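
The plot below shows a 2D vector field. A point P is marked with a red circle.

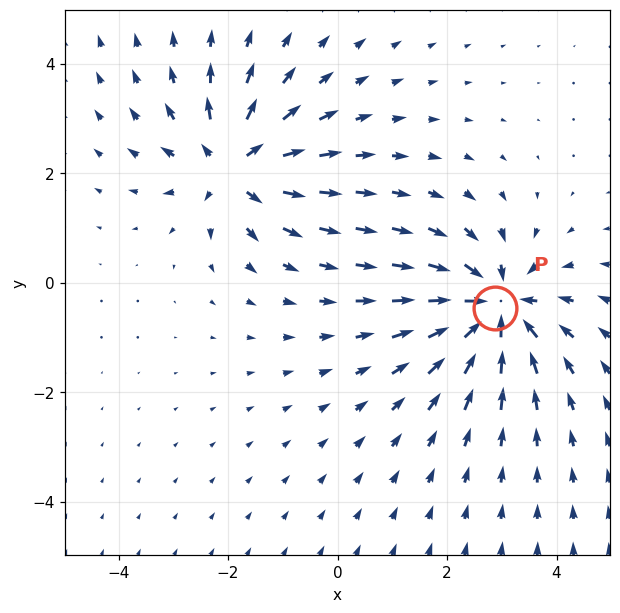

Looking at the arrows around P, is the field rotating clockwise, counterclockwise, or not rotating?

not rotating

Near P at (2.9, -0.5) the arrows show no circulation. The curl there is ≈0.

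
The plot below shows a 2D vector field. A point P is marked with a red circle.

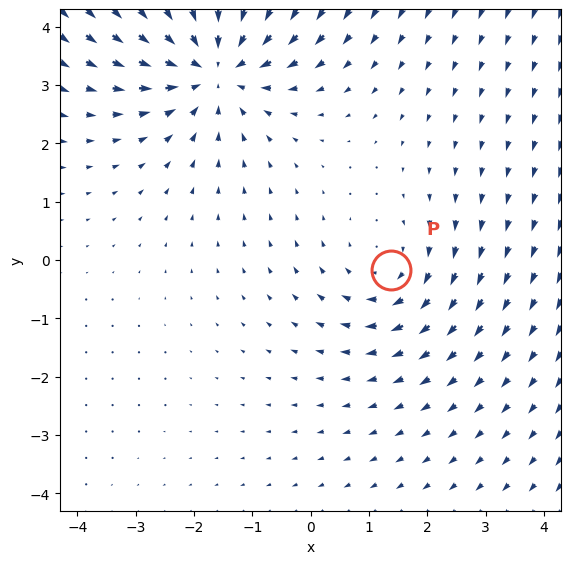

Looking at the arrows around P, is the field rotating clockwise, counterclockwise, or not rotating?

clockwise

Near P at (1.4, -0.2) the arrows circulate clockwise. The curl (z-component) there is about -2; negative curl means clockwise rotation.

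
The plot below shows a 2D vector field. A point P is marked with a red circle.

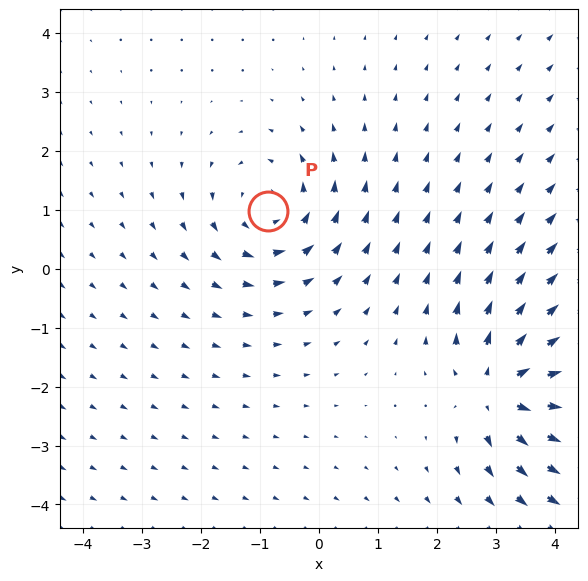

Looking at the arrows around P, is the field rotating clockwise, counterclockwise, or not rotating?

Near P at (-0.9, 1.0) the arrows circulate counterclockwise. The curl (z-component) there is about +4; positive curl means counterclockwise rotation.

counterclockwise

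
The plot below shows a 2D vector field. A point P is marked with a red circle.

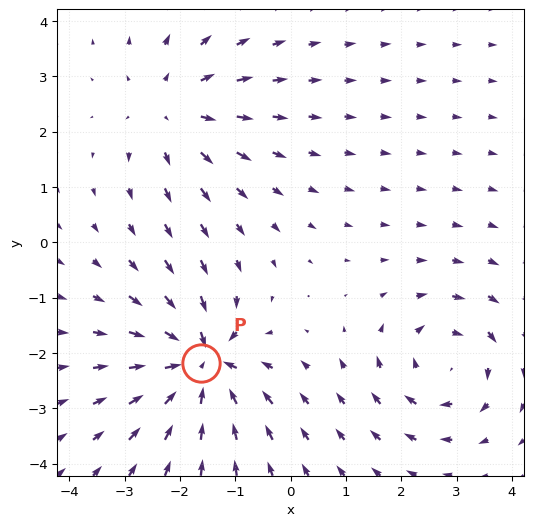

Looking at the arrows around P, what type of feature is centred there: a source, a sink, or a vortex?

sink

At P (-1.6, -2.2) the arrows converge inward. Divergence about -5, curl ≈0 — negative divergence with near-zero curl is a sink.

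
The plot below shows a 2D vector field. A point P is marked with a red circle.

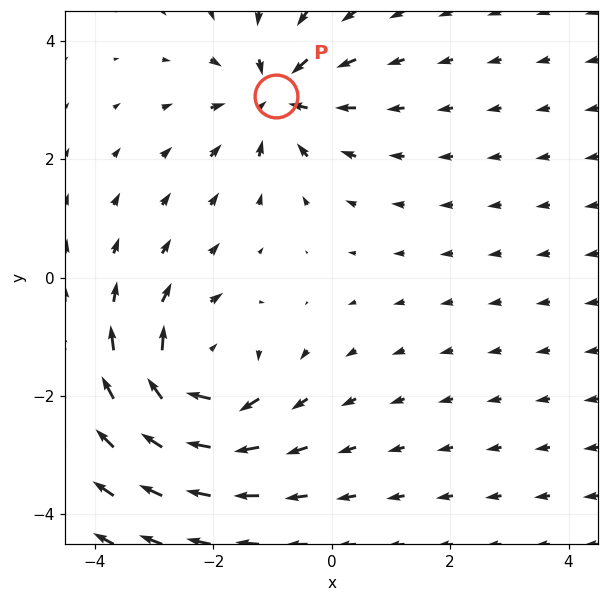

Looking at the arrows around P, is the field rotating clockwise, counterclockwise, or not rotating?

not rotating

Near P at (-0.9, 3.1) the arrows show no circulation. The curl there is ≈0.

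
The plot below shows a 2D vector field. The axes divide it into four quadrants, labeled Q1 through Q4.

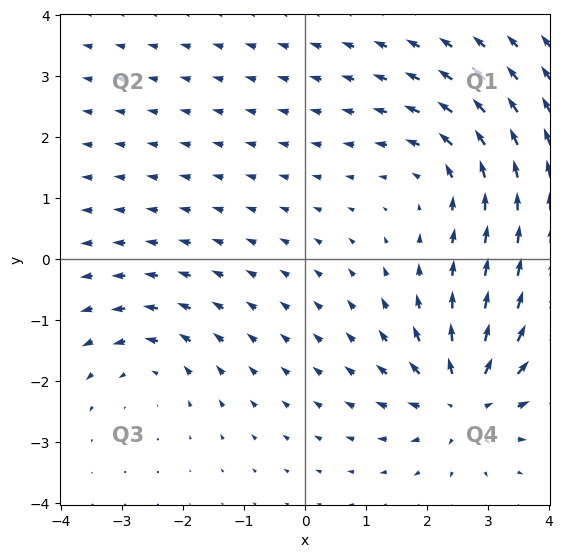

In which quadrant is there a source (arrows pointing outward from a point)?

Q4

The source sits at approximately (2.6, -2.3), which lies in quadrant Q4. The divergence there is about +5, positive as expected for a source.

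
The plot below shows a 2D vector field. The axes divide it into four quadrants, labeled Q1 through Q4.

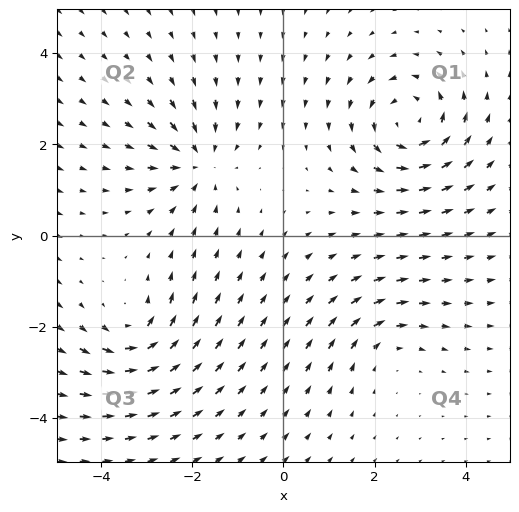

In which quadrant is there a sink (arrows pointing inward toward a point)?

Q2

The sink sits at approximately (-1.9, 1.6), which lies in quadrant Q2. The divergence there is about -4, negative as expected for a sink.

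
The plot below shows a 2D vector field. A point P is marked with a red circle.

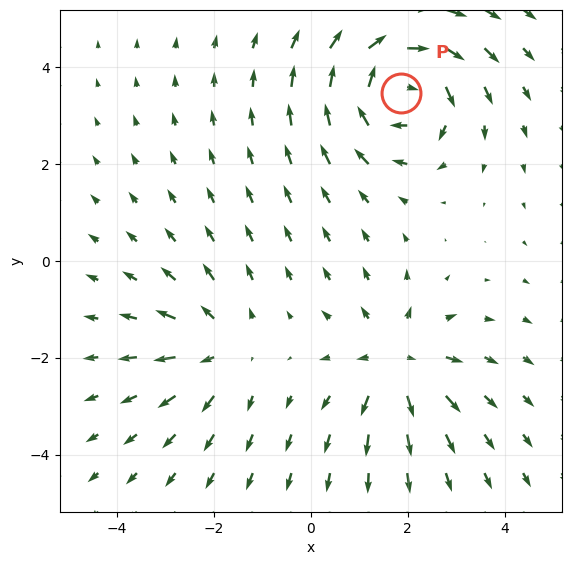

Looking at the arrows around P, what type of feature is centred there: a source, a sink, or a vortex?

At P (1.9, 3.5) the arrows circulate clockwise. Divergence ≈0, curl about -6 — near-zero divergence with nonzero curl is a vortex.

vortex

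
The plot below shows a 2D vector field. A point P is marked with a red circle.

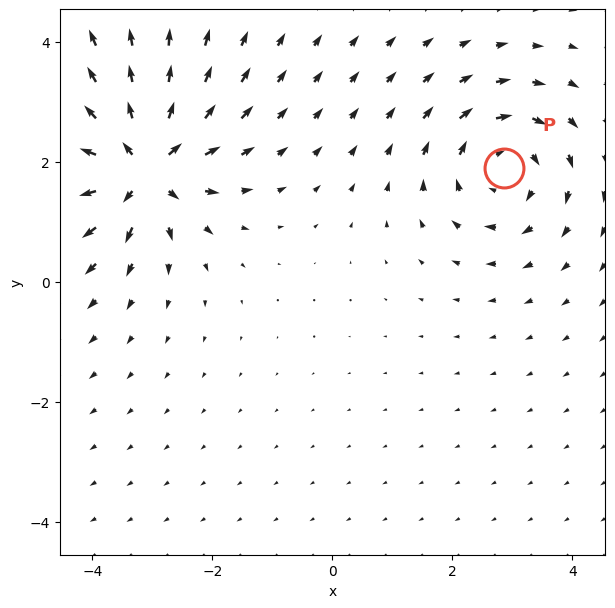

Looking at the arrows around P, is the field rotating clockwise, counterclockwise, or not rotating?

clockwise

Near P at (2.9, 1.9) the arrows circulate clockwise. The curl (z-component) there is about -4; negative curl means clockwise rotation.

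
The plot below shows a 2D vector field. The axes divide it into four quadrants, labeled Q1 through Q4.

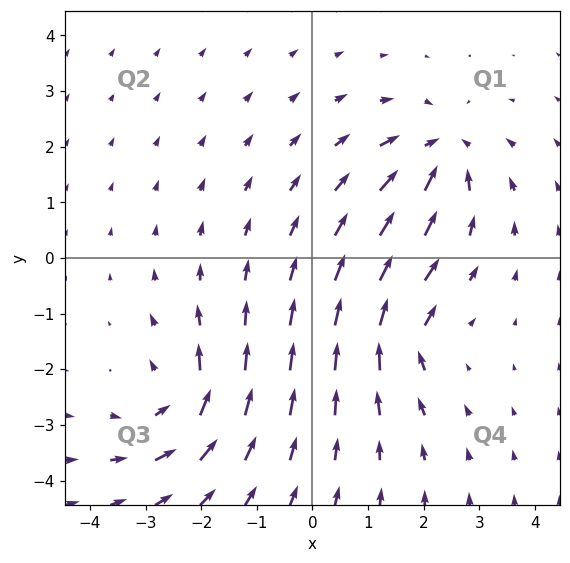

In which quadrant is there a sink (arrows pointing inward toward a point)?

Q1

The sink sits at approximately (2.3, 1.9), which lies in quadrant Q1. The divergence there is about -5, negative as expected for a sink.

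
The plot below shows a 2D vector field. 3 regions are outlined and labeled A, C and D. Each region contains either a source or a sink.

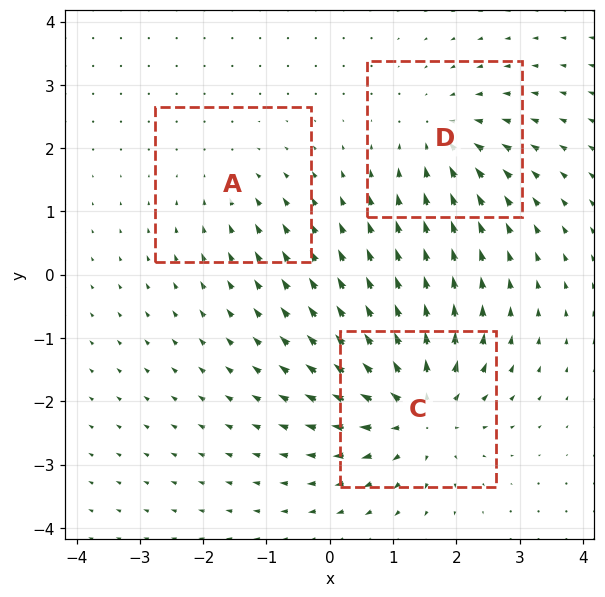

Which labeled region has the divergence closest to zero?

Divergence at each region's feature centre — A: about -2, C: about +5, D: about -3. Region A is closest to zero.

A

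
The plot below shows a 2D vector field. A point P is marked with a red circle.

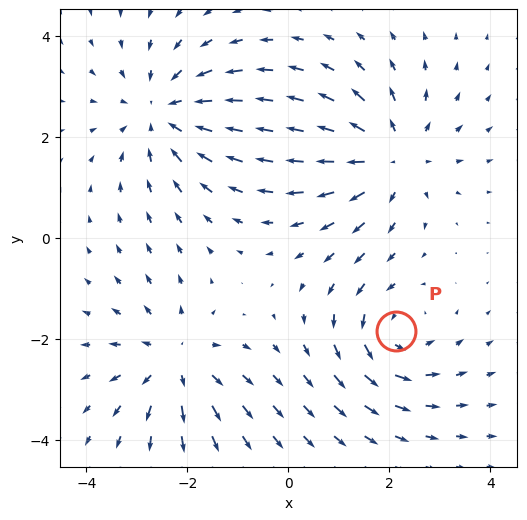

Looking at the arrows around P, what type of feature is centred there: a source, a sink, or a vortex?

vortex

At P (2.1, -1.9) the arrows circulate counterclockwise. Divergence ≈0, curl about +4 — near-zero divergence with nonzero curl is a vortex.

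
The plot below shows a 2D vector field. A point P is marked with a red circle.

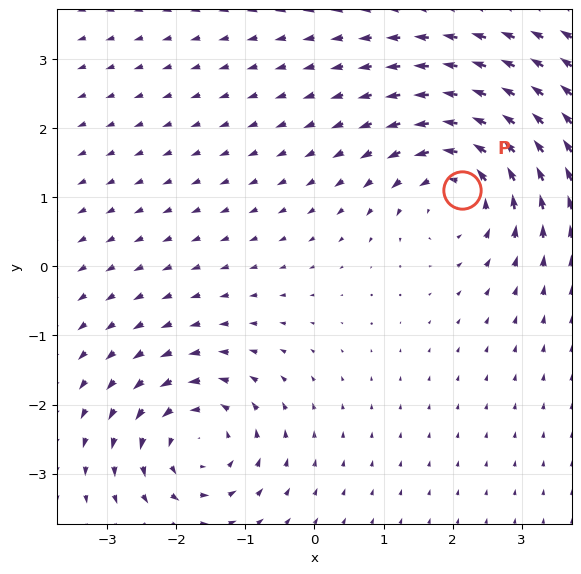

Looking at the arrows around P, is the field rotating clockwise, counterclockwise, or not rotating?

Near P at (2.1, 1.1) the arrows circulate counterclockwise. The curl (z-component) there is about +5; positive curl means counterclockwise rotation.

counterclockwise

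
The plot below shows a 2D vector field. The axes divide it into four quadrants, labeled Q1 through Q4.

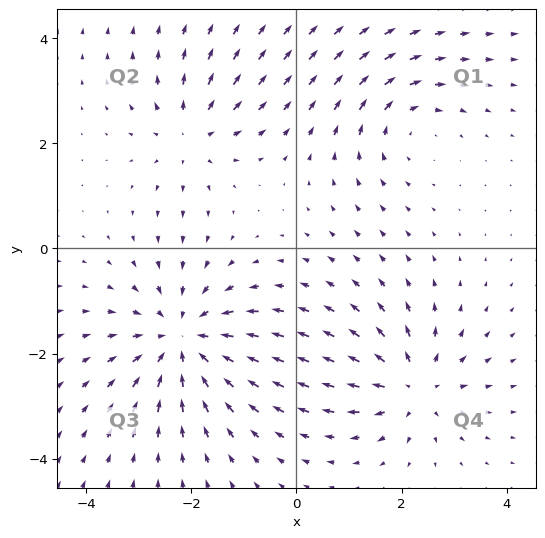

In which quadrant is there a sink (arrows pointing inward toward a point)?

Q3

The sink sits at approximately (-2.1, -1.7), which lies in quadrant Q3. The divergence there is about -4, negative as expected for a sink.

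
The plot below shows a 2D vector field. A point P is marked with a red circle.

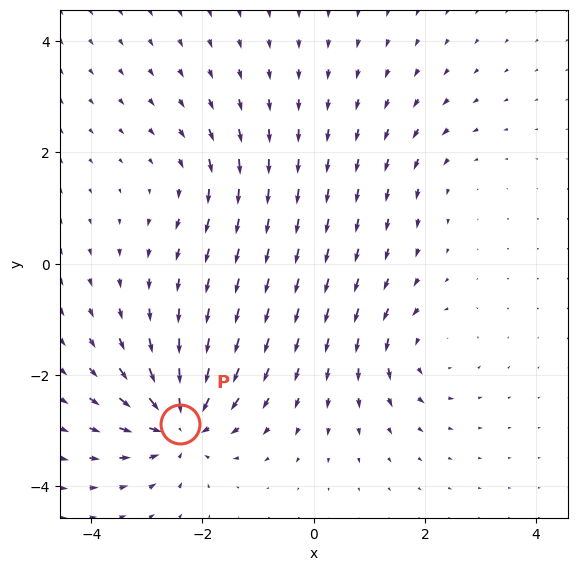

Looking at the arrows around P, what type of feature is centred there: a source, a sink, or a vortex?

At P (-2.4, -2.9) the arrows converge inward. Divergence about -7, curl ≈0 — negative divergence with near-zero curl is a sink.

sink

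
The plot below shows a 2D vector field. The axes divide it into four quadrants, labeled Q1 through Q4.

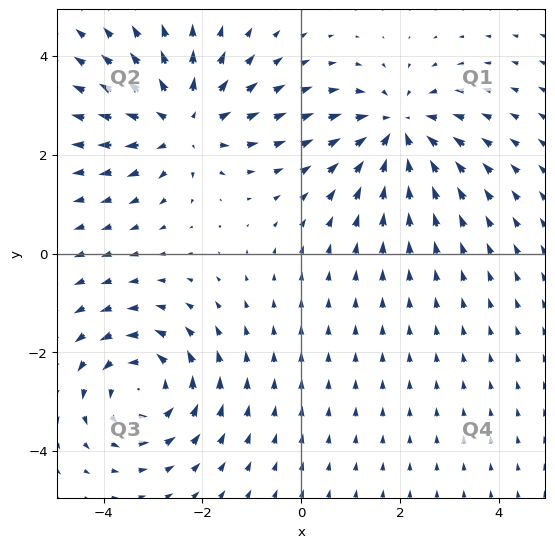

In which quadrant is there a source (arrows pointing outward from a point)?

Q2

The source sits at approximately (-2.4, 2.6), which lies in quadrant Q2. The divergence there is about +5, positive as expected for a source.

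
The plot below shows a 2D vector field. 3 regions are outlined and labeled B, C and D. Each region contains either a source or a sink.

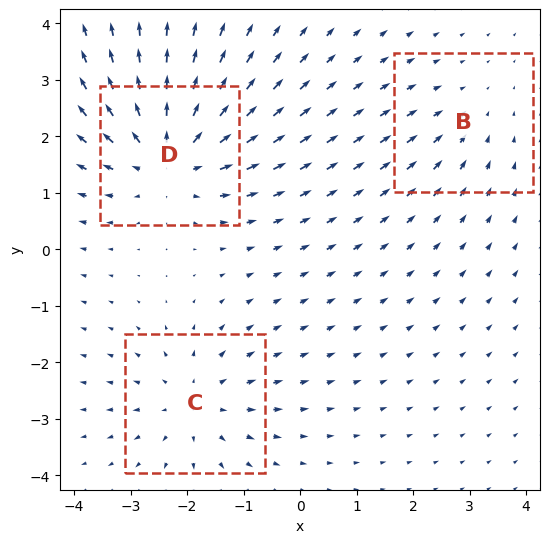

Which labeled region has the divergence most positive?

D

Divergence at each region's feature centre — B: about -2, C: about +3, D: about +4. Region D is most positive.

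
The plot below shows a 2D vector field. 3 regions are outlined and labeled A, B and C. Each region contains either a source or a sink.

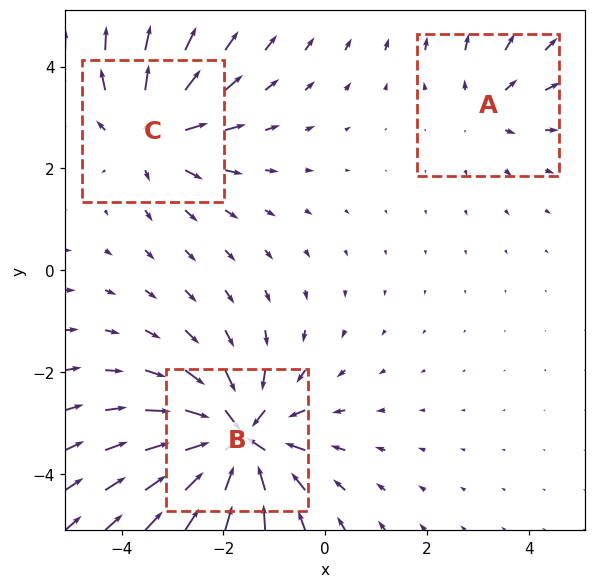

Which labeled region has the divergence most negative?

B

Divergence at each region's feature centre — A: about +2, B: about -5, C: about +3. Region B is most negative.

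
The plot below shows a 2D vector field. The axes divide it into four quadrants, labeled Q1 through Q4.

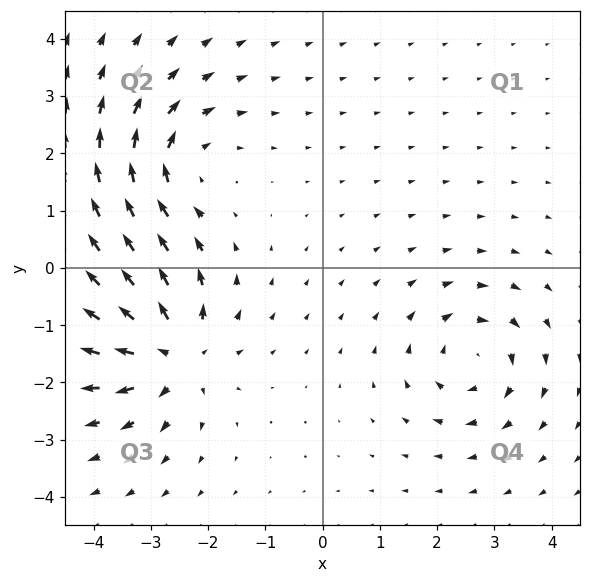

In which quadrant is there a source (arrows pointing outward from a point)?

Q3

The source sits at approximately (-2.6, -1.5), which lies in quadrant Q3. The divergence there is about +6, positive as expected for a source.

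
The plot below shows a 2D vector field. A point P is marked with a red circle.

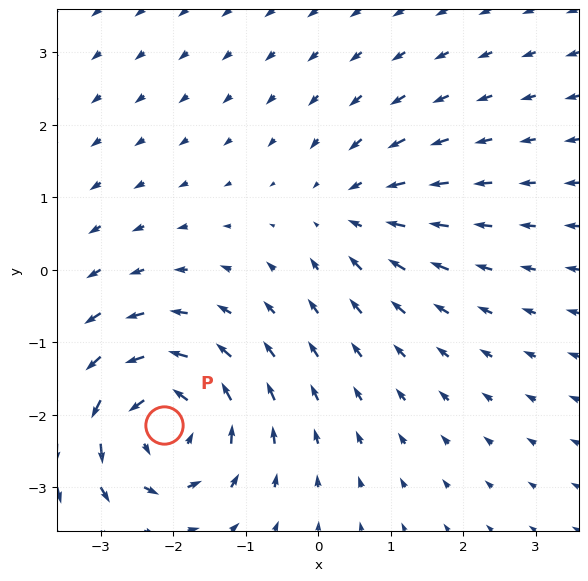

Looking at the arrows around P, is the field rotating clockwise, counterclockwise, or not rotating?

counterclockwise

Near P at (-2.1, -2.1) the arrows circulate counterclockwise. The curl (z-component) there is about +6; positive curl means counterclockwise rotation.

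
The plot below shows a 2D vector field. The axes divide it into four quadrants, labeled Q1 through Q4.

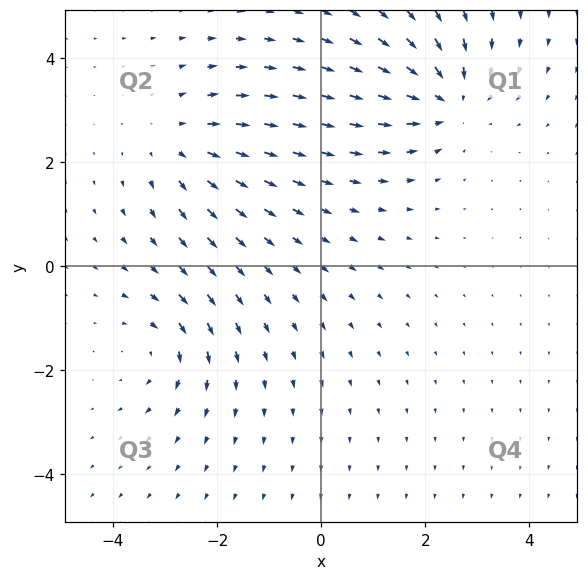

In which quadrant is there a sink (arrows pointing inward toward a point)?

Q1

The sink sits at approximately (2.4, 3.2), which lies in quadrant Q1. The divergence there is about -5, negative as expected for a sink.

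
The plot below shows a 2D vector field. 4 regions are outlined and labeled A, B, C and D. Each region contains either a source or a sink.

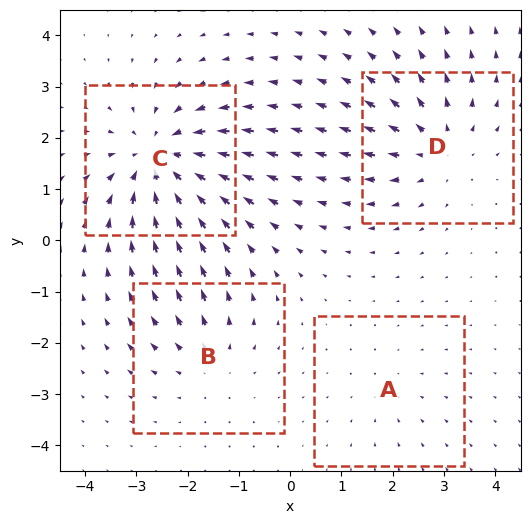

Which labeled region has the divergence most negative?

C

Divergence at each region's feature centre — A: about -2, B: about +3, C: about -6, D: about +4. Region C is most negative.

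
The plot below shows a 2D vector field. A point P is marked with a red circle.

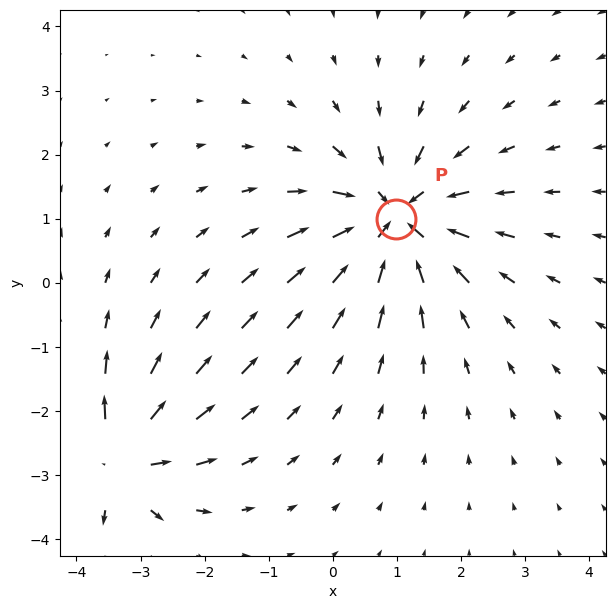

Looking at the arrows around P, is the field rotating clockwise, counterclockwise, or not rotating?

not rotating

Near P at (1.0, 1.0) the arrows show no circulation. The curl there is ≈0.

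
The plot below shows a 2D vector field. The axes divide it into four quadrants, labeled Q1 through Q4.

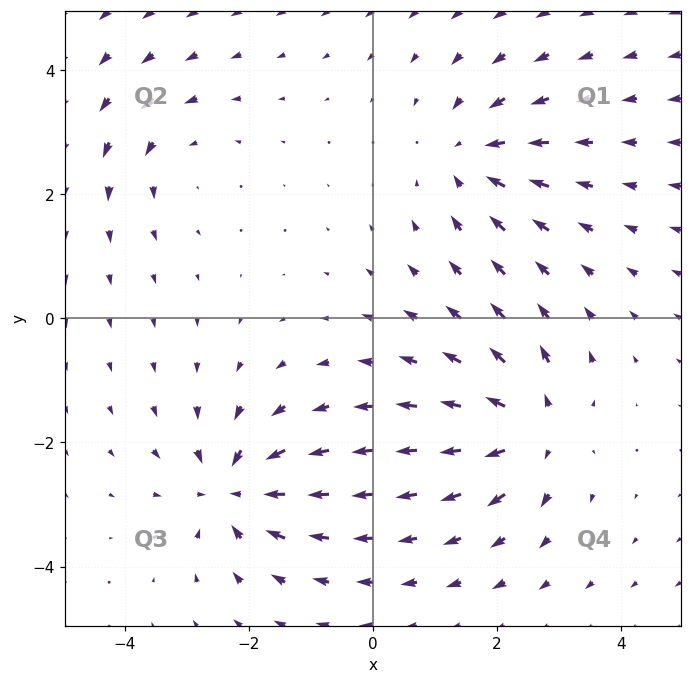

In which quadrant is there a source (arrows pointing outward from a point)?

The source sits at approximately (2.6, -1.8), which lies in quadrant Q4. The divergence there is about +6, positive as expected for a source.

Q4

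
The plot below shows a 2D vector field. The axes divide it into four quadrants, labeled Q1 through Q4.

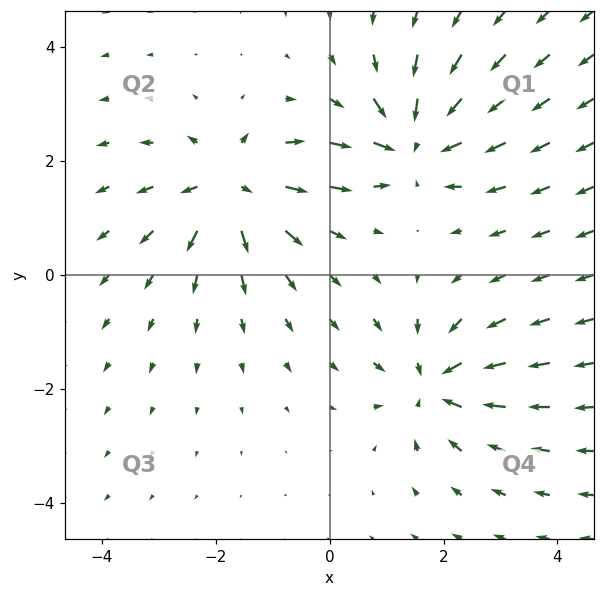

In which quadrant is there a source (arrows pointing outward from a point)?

Q2

The source sits at approximately (-1.7, 1.5), which lies in quadrant Q2. The divergence there is about +4, positive as expected for a source.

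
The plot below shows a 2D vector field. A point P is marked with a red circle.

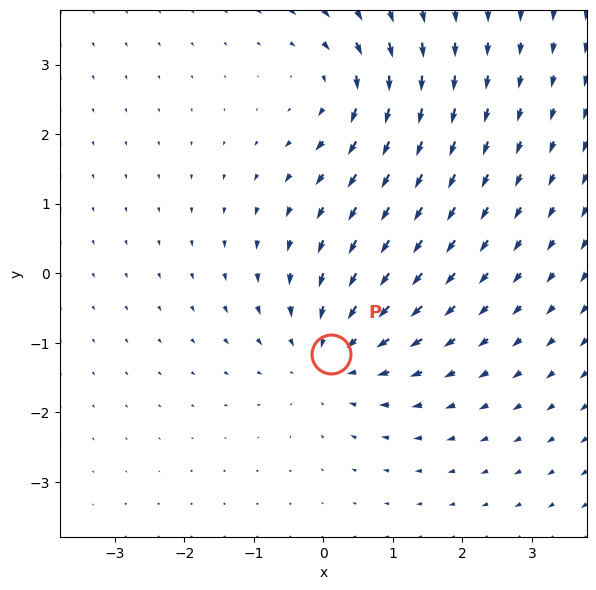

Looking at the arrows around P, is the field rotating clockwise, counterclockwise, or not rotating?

not rotating

Near P at (0.1, -1.2) the arrows show no circulation. The curl there is ≈0.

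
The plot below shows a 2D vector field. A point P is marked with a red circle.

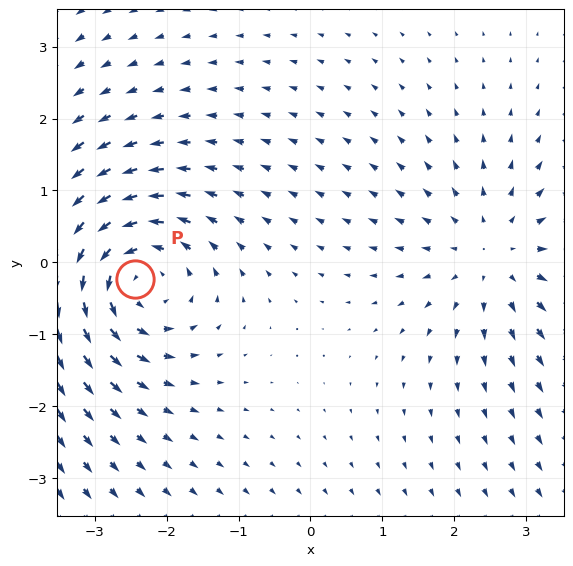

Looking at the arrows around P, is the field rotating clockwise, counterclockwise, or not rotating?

counterclockwise

Near P at (-2.4, -0.2) the arrows circulate counterclockwise. The curl (z-component) there is about +5; positive curl means counterclockwise rotation.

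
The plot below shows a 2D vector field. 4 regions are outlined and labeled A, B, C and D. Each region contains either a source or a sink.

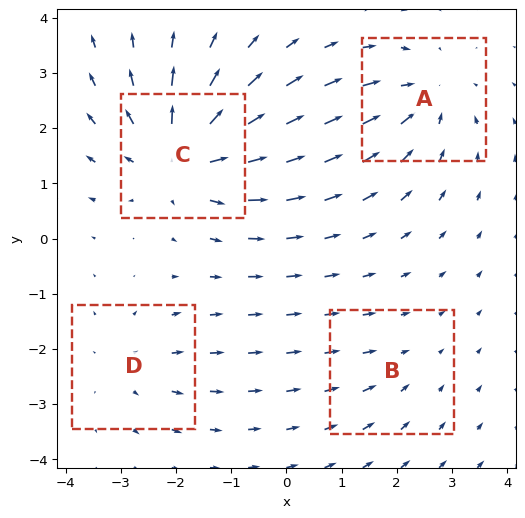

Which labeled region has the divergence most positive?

C

Divergence at each region's feature centre — A: about -4, B: about -2, C: about +6, D: about +3. Region C is most positive.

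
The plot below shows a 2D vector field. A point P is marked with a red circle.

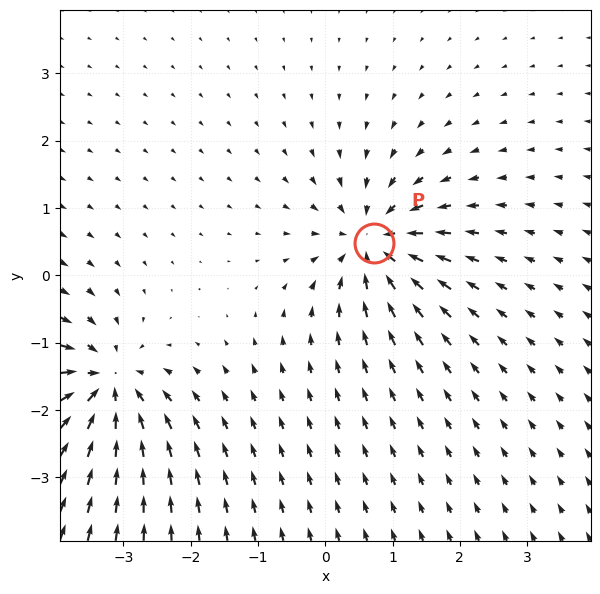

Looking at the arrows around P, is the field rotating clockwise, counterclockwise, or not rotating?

not rotating

Near P at (0.7, 0.5) the arrows show no circulation. The curl there is ≈0.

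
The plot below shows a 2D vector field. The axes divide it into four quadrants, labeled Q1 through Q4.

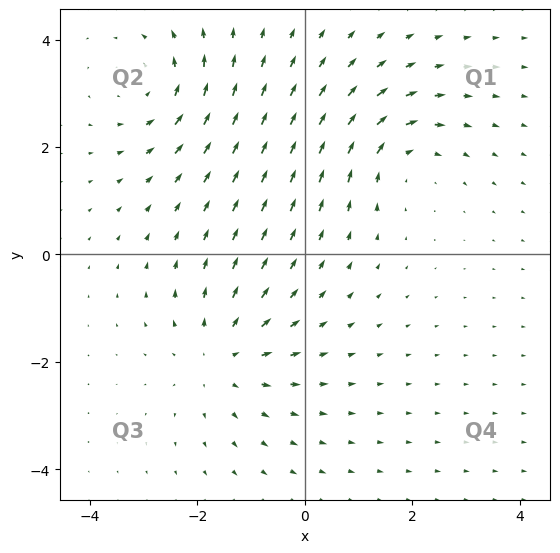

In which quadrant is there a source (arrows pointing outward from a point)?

The source sits at approximately (-1.6, -1.9), which lies in quadrant Q3. The divergence there is about +4, positive as expected for a source.

Q3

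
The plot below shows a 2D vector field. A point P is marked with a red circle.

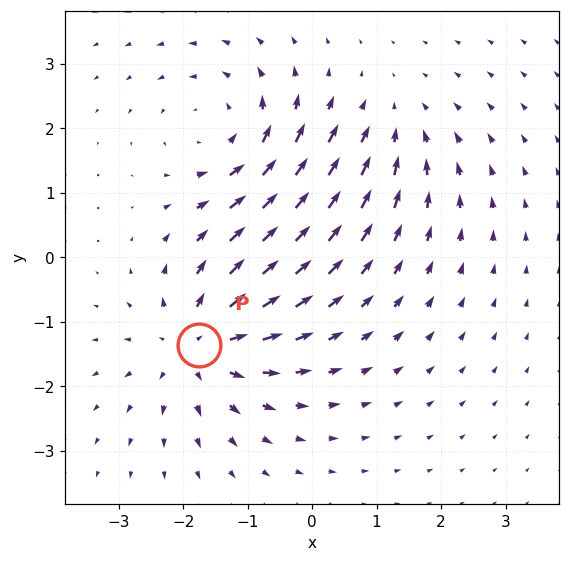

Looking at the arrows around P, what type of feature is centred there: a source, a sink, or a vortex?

At P (-1.7, -1.4) the arrows spread outward. Divergence about +6, curl ≈0 — positive divergence with near-zero curl is a source.

source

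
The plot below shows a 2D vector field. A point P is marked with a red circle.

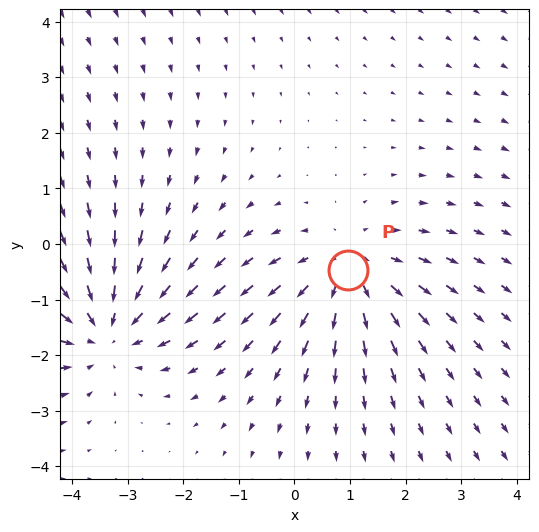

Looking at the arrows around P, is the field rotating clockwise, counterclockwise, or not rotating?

not rotating

Near P at (1.0, -0.5) the arrows show no circulation. The curl there is ≈0.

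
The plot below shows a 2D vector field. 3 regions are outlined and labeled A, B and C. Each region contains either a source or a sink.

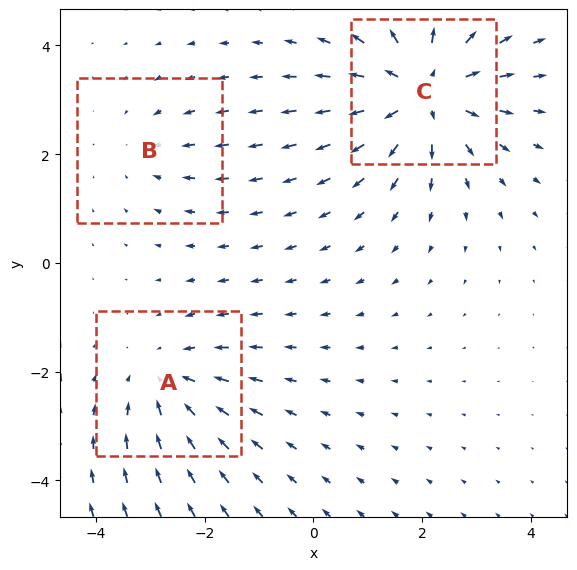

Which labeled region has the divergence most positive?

Divergence at each region's feature centre — A: about -3, B: about -2, C: about +5. Region C is most positive.

C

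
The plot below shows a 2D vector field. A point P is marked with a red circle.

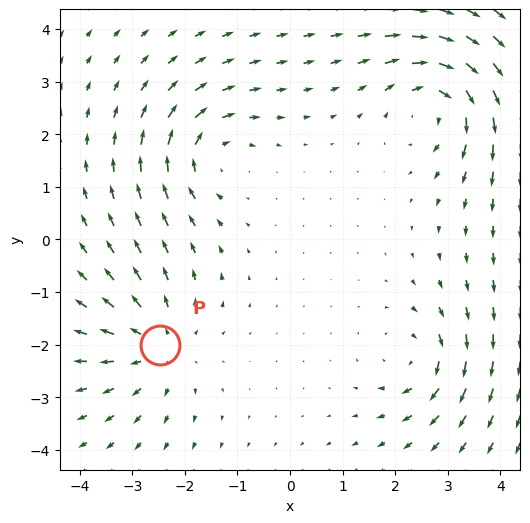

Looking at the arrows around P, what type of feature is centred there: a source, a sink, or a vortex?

At P (-2.5, -2.0) the arrows spread outward. Divergence about +4, curl ≈0 — positive divergence with near-zero curl is a source.

source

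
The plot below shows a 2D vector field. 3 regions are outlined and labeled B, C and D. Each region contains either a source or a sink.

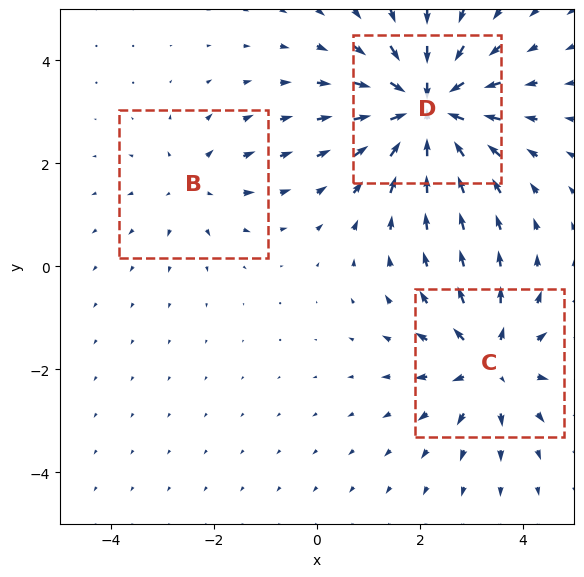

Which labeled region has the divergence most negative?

D

Divergence at each region's feature centre — B: about +2, C: about +4, D: about -6. Region D is most negative.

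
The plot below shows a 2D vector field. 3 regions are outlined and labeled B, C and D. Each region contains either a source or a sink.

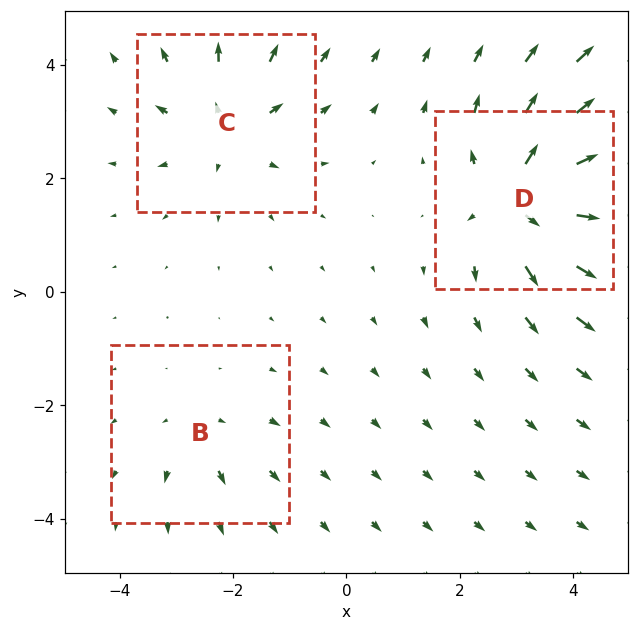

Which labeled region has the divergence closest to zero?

B

Divergence at each region's feature centre — B: about +2, C: about +4, D: about +6. Region B is closest to zero.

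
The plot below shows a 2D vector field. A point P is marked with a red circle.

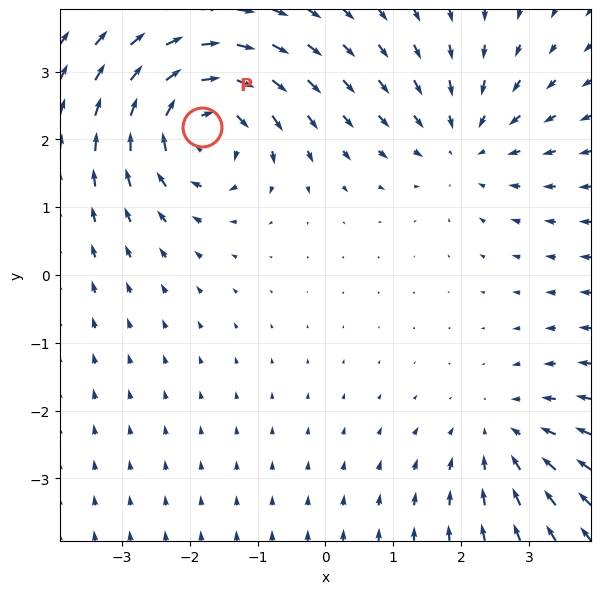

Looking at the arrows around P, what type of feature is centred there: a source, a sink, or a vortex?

vortex

At P (-1.8, 2.2) the arrows circulate clockwise. Divergence ≈0, curl about -5 — near-zero divergence with nonzero curl is a vortex.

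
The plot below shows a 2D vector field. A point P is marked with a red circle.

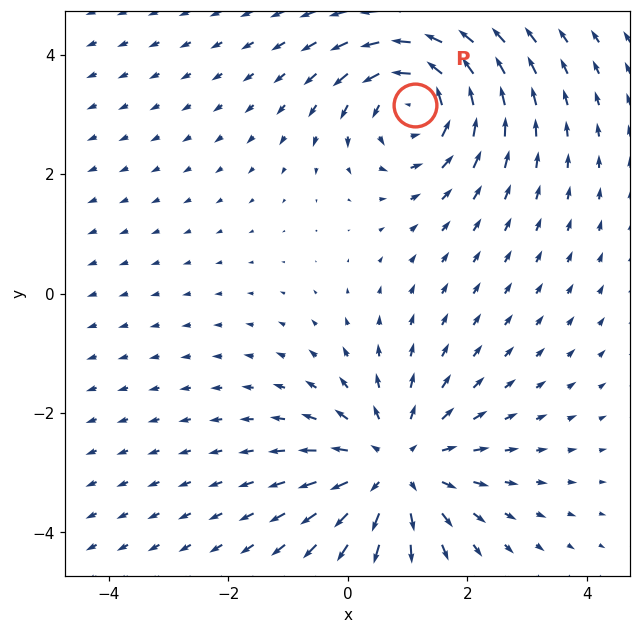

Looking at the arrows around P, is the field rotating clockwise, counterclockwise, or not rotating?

counterclockwise

Near P at (1.1, 3.2) the arrows circulate counterclockwise. The curl (z-component) there is about +4; positive curl means counterclockwise rotation.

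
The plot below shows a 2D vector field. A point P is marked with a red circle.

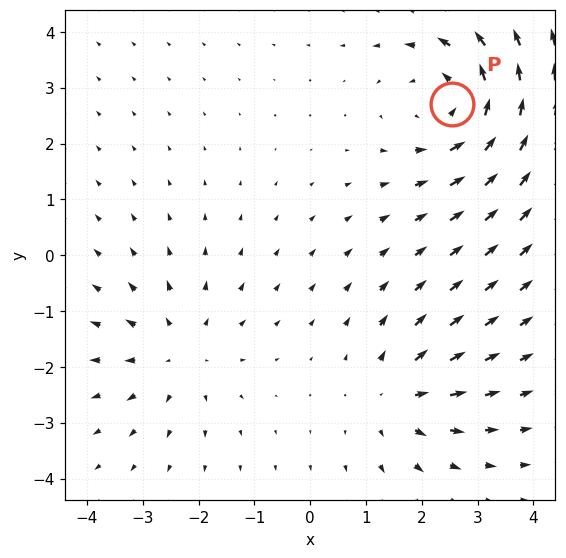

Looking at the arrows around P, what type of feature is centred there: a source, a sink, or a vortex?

vortex

At P (2.5, 2.7) the arrows circulate counterclockwise. Divergence ≈0, curl about +4 — near-zero divergence with nonzero curl is a vortex.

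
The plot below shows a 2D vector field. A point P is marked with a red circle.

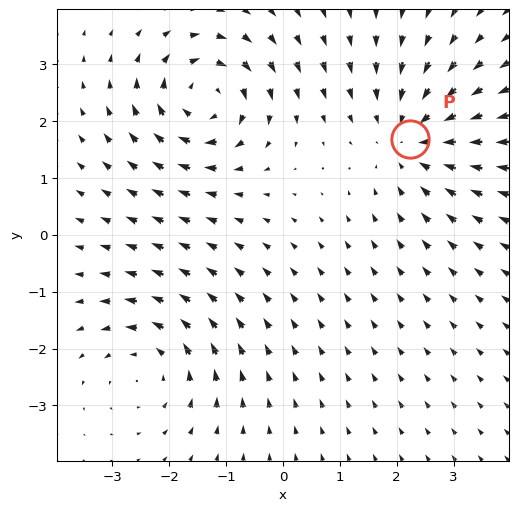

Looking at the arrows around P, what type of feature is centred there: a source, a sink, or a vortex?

sink

At P (2.2, 1.7) the arrows converge inward. Divergence about -3, curl ≈0 — negative divergence with near-zero curl is a sink.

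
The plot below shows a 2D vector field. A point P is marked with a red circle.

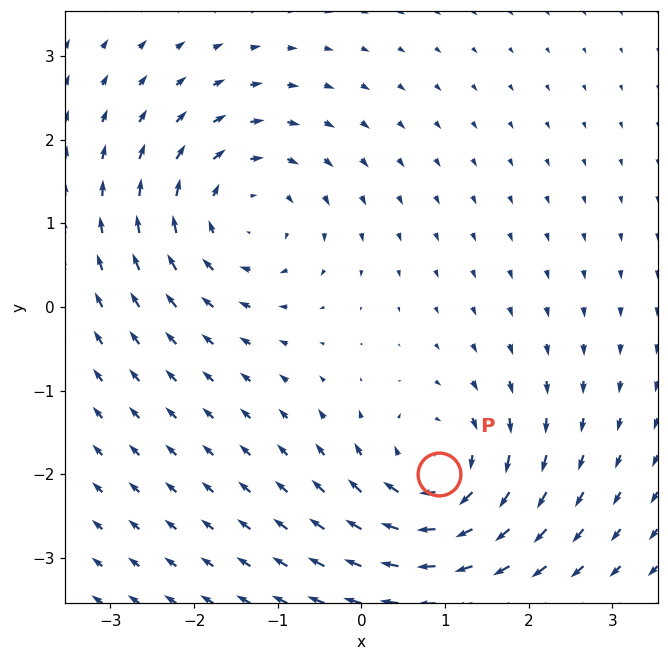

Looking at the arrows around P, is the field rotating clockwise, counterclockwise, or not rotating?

Near P at (0.9, -2.0) the arrows circulate clockwise. The curl (z-component) there is about -6; negative curl means clockwise rotation.

clockwise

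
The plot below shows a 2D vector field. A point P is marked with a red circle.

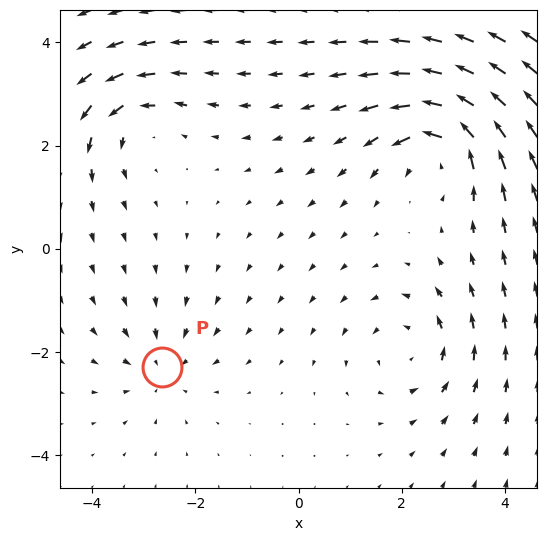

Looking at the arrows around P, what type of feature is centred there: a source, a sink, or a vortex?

sink

At P (-2.7, -2.3) the arrows converge inward. Divergence about -3, curl ≈0 — negative divergence with near-zero curl is a sink.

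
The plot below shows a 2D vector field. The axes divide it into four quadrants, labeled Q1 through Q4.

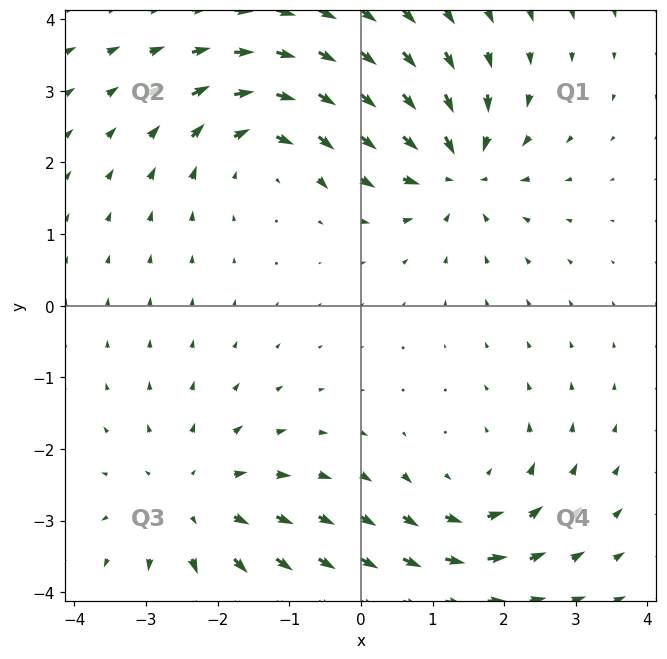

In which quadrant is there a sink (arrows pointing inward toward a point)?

Q1

The sink sits at approximately (1.3, 1.9), which lies in quadrant Q1. The divergence there is about -6, negative as expected for a sink.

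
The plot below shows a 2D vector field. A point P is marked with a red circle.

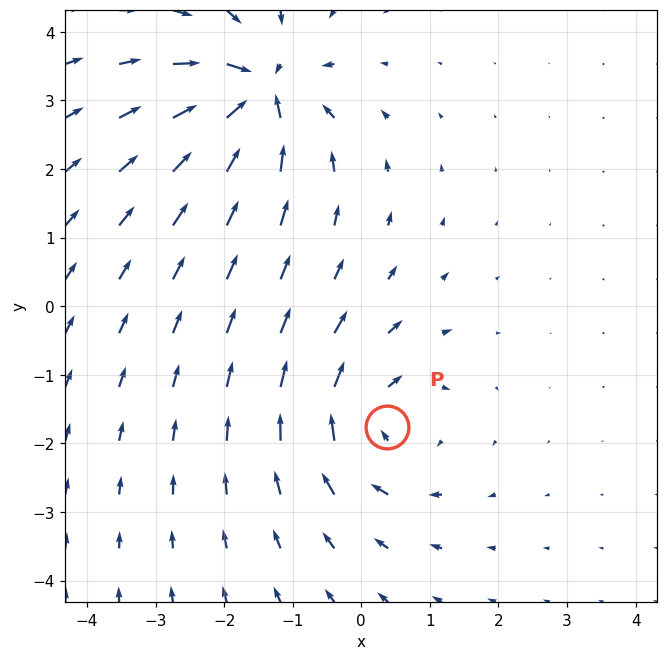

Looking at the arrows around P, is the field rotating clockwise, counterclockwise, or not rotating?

clockwise

Near P at (0.4, -1.8) the arrows circulate clockwise. The curl (z-component) there is about -4; negative curl means clockwise rotation.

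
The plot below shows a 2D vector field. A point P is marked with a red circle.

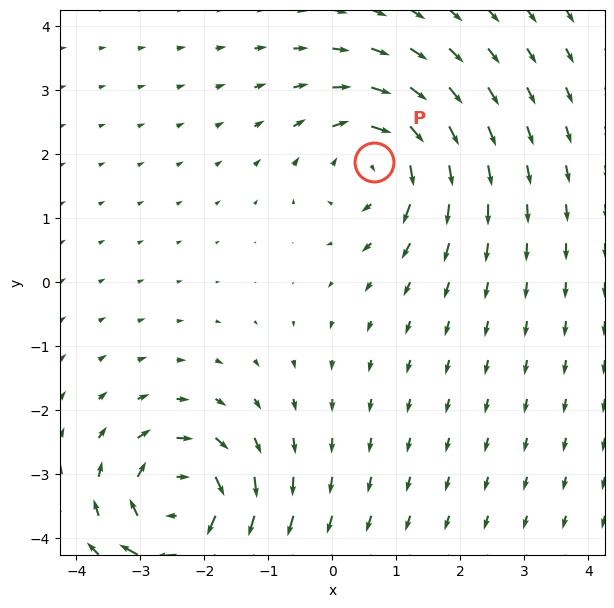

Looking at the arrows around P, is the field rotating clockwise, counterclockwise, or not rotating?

Near P at (0.6, 1.9) the arrows circulate clockwise. The curl (z-component) there is about -5; negative curl means clockwise rotation.

clockwise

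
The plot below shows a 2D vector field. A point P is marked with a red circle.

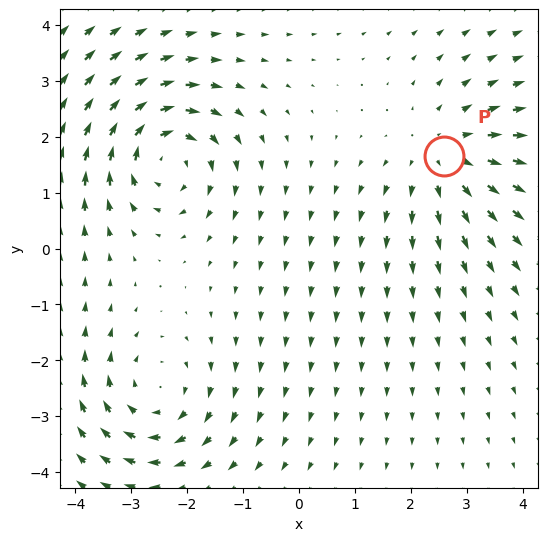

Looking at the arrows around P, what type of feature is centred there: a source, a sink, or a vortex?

At P (2.6, 1.7) the arrows spread outward. Divergence about +2, curl ≈0 — positive divergence with near-zero curl is a source.

source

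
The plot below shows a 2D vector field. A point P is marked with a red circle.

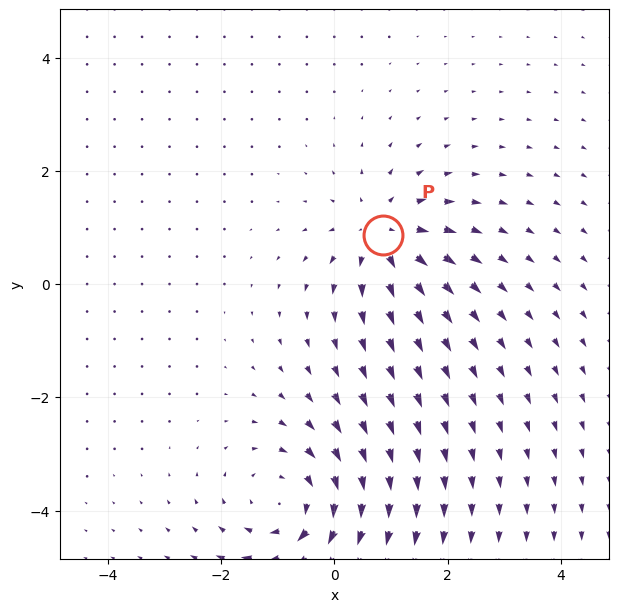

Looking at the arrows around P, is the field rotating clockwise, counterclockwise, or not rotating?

Near P at (0.9, 0.9) the arrows show no circulation. The curl there is ≈0.

not rotating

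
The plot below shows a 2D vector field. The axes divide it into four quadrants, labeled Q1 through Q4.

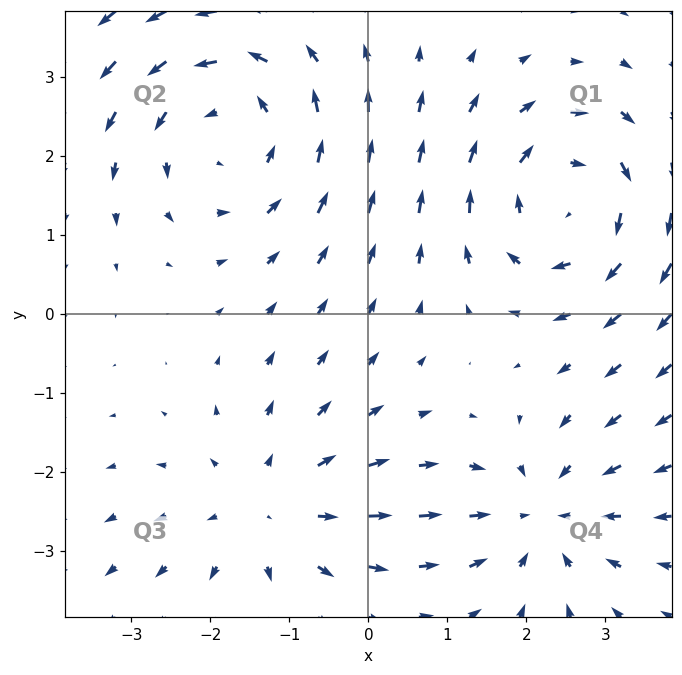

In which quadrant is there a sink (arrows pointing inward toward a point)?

Q4

The sink sits at approximately (2.2, -2.5), which lies in quadrant Q4. The divergence there is about -4, negative as expected for a sink.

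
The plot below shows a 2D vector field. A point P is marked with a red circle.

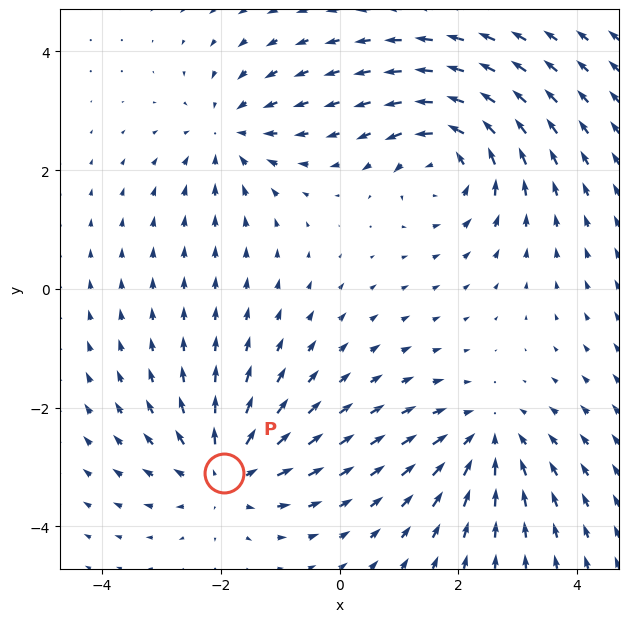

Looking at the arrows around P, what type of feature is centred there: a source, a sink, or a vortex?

At P (-1.9, -3.1) the arrows spread outward. Divergence about +5, curl ≈0 — positive divergence with near-zero curl is a source.

source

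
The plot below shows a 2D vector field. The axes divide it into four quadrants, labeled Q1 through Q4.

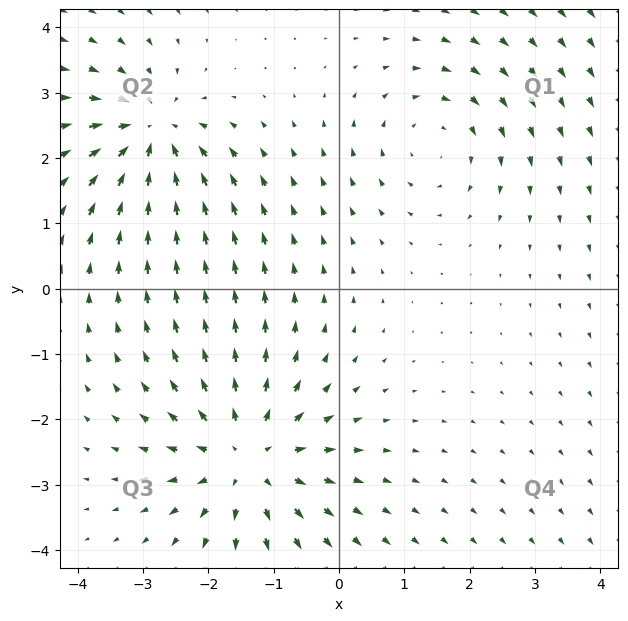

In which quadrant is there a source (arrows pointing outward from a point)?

Q3

The source sits at approximately (-1.4, -2.6), which lies in quadrant Q3. The divergence there is about +4, positive as expected for a source.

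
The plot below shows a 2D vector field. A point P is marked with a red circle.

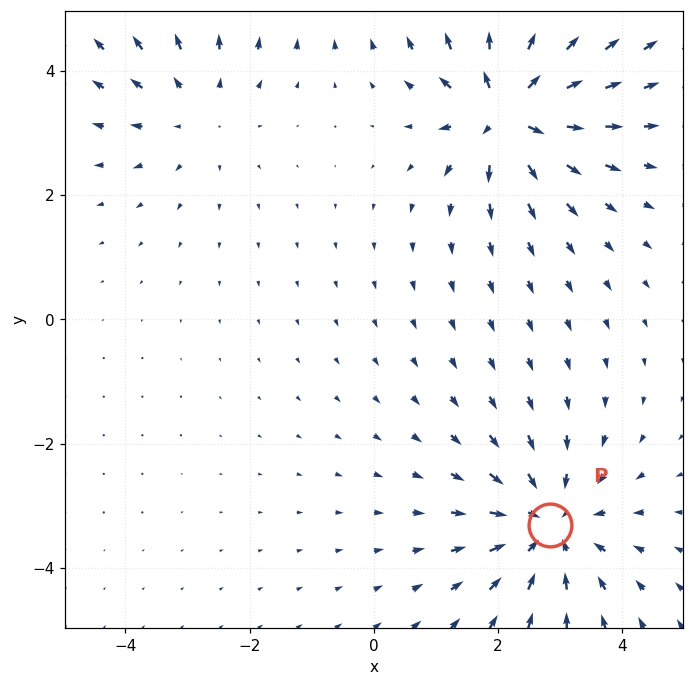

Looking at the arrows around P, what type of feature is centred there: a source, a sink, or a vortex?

sink

At P (2.8, -3.3) the arrows converge inward. Divergence about -4, curl ≈0 — negative divergence with near-zero curl is a sink.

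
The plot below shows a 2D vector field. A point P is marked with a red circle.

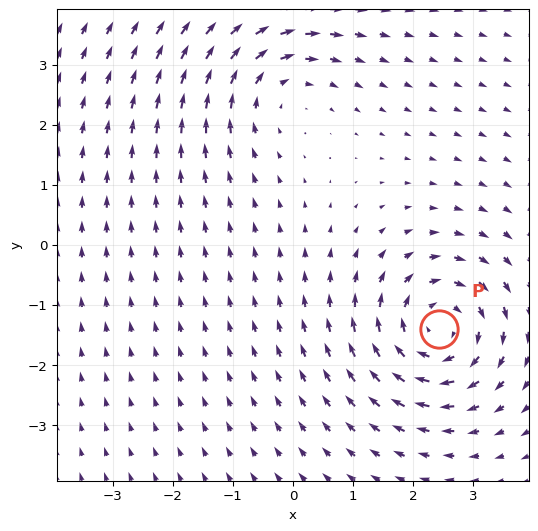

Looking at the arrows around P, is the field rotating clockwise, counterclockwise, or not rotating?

clockwise

Near P at (2.4, -1.4) the arrows circulate clockwise. The curl (z-component) there is about -6; negative curl means clockwise rotation.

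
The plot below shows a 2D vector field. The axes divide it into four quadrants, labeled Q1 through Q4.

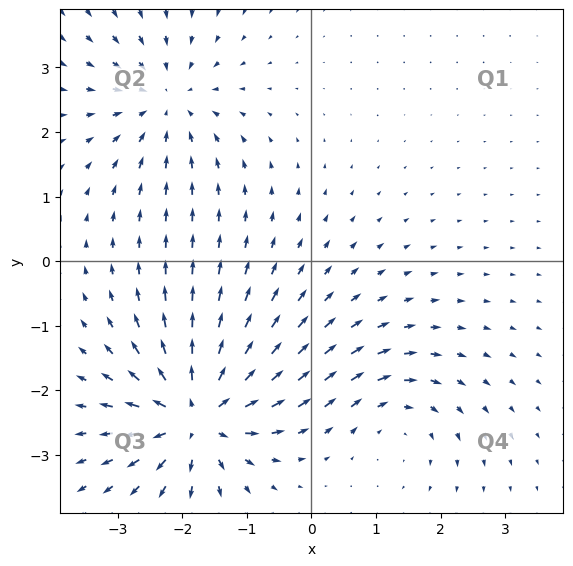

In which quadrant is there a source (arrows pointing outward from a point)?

Q3

The source sits at approximately (-1.8, -2.4), which lies in quadrant Q3. The divergence there is about +7, positive as expected for a source.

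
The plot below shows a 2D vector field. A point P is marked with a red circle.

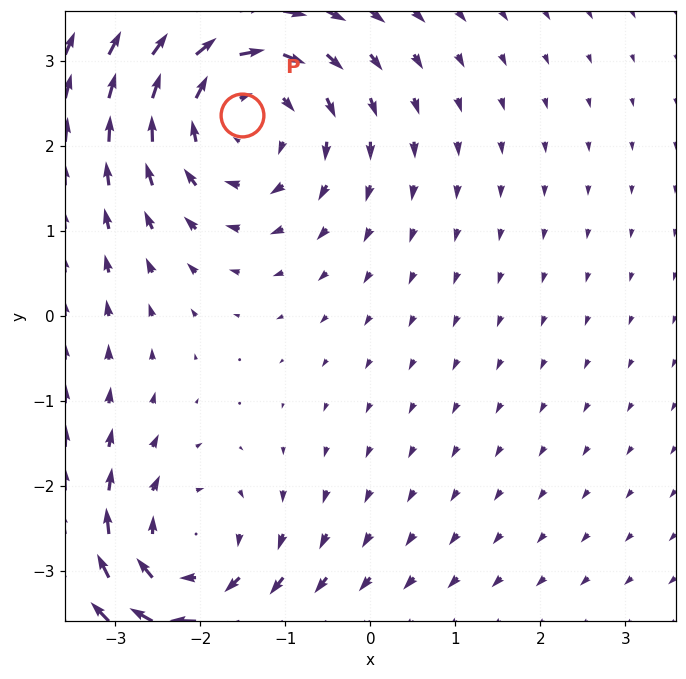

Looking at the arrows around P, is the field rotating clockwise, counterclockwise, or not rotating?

Near P at (-1.5, 2.4) the arrows circulate clockwise. The curl (z-component) there is about -4; negative curl means clockwise rotation.

clockwise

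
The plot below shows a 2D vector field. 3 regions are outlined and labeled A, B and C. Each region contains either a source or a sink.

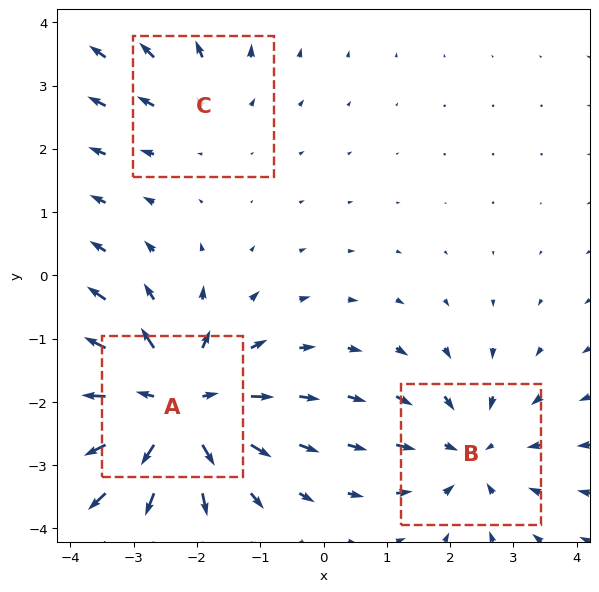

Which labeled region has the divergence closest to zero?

Divergence at each region's feature centre — A: about +5, B: about -3, C: about +2. Region C is closest to zero.

C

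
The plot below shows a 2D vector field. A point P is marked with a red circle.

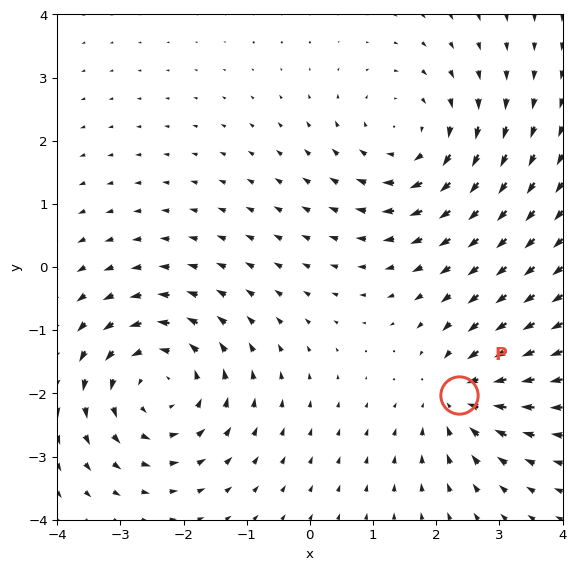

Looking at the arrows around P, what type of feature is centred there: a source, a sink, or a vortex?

sink

At P (2.4, -2.0) the arrows converge inward. Divergence about -4, curl ≈0 — negative divergence with near-zero curl is a sink.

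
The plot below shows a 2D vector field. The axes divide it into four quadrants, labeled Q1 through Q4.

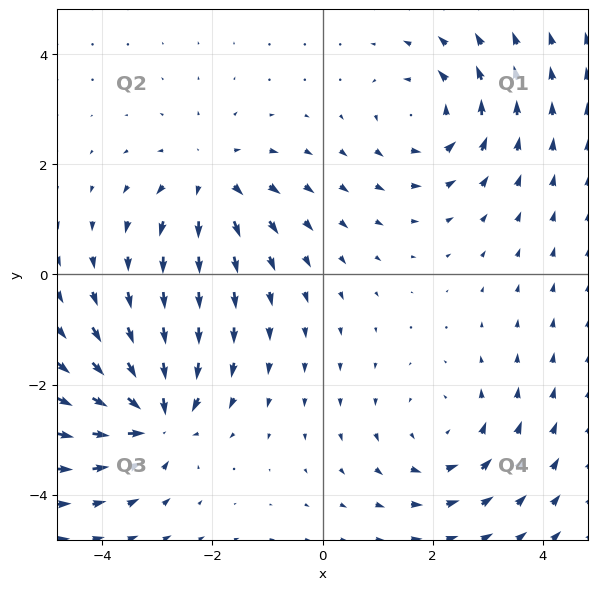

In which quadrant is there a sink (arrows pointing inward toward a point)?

Q3

The sink sits at approximately (-3.0, -2.6), which lies in quadrant Q3. The divergence there is about -6, negative as expected for a sink.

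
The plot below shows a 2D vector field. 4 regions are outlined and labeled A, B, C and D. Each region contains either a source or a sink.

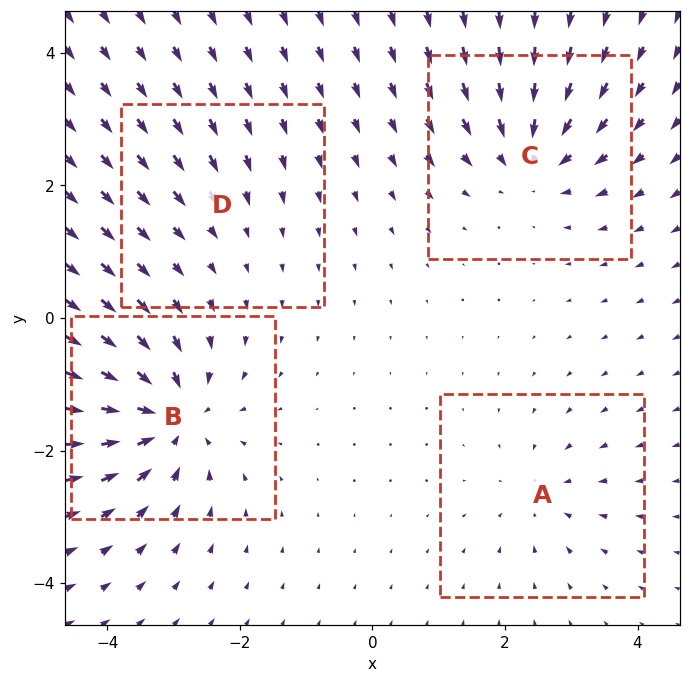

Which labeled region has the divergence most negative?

Divergence at each region's feature centre — A: about -3, B: about -7, C: about -6, D: about -2. Region B is most negative.

B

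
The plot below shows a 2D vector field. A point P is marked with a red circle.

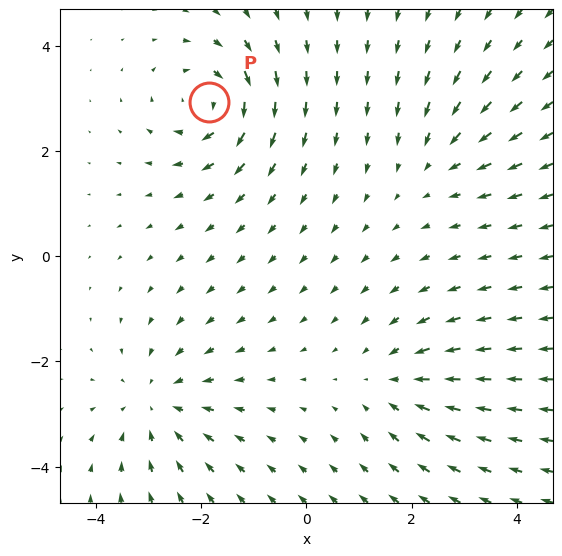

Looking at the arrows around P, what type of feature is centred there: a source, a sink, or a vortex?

vortex

At P (-1.9, 2.9) the arrows circulate clockwise. Divergence ≈0, curl about -5 — near-zero divergence with nonzero curl is a vortex.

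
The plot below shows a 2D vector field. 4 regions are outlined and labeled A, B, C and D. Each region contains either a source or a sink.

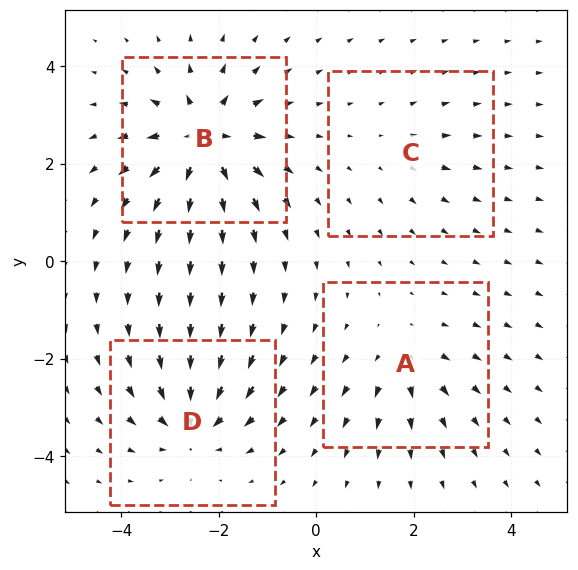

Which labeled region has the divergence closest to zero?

Divergence at each region's feature centre — A: about +4, B: about +8, C: about +2, D: about -6. Region C is closest to zero.

C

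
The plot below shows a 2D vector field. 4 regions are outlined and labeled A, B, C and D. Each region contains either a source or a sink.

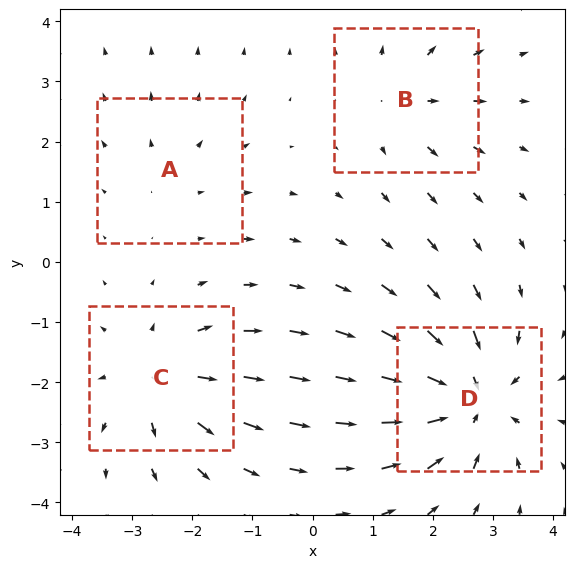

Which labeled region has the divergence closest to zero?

Divergence at each region's feature centre — A: about +2, B: about +3, C: about +5, D: about -7. Region A is closest to zero.

A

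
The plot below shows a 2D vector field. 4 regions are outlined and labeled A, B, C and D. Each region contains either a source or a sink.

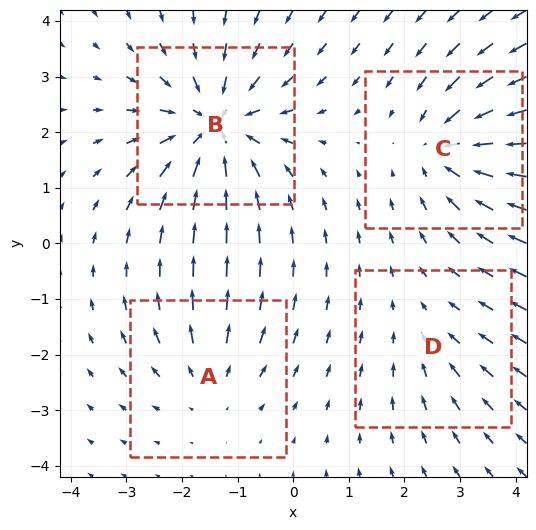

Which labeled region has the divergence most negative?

B

Divergence at each region's feature centre — A: about +3, B: about -6, C: about -4, D: about -2. Region B is most negative.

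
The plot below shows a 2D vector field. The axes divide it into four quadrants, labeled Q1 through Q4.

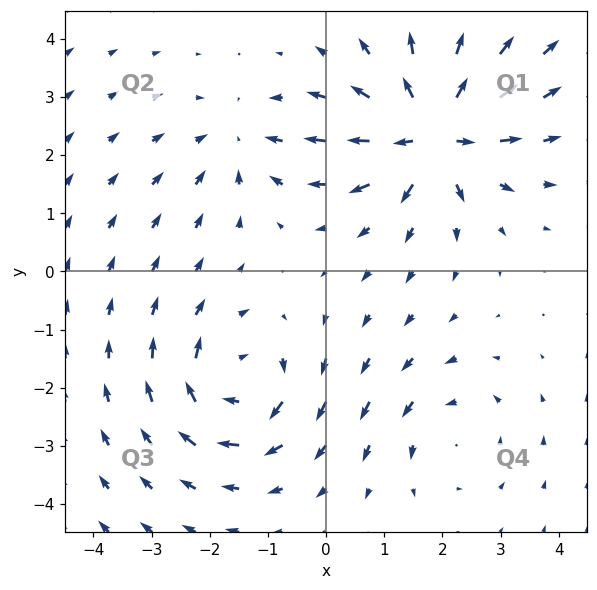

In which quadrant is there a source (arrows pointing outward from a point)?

The source sits at approximately (1.8, 2.4), which lies in quadrant Q1. The divergence there is about +7, positive as expected for a source.

Q1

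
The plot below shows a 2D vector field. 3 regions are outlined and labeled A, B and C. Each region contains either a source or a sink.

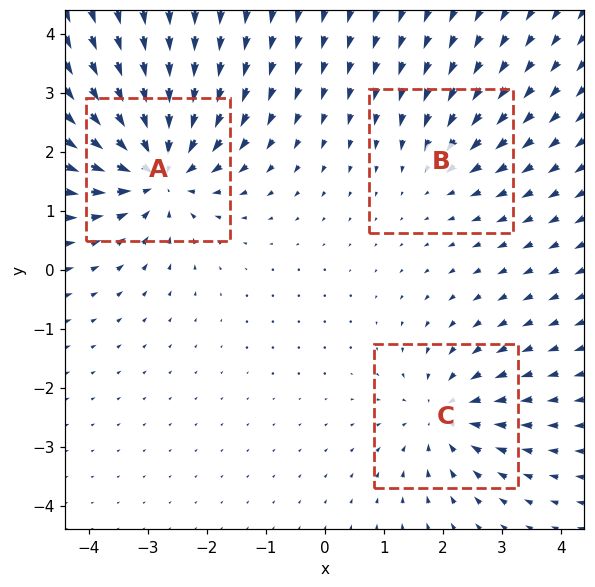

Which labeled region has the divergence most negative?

Divergence at each region's feature centre — A: about -5, B: about -2, C: about -3. Region A is most negative.

A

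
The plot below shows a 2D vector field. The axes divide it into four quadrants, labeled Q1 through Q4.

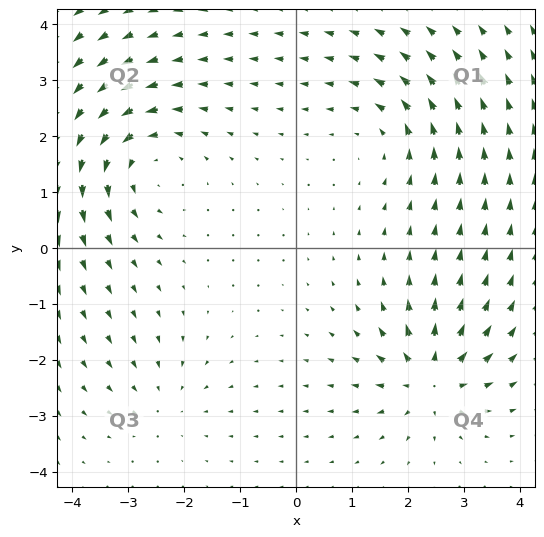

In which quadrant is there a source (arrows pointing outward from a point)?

The source sits at approximately (2.4, -2.3), which lies in quadrant Q4. The divergence there is about +5, positive as expected for a source.

Q4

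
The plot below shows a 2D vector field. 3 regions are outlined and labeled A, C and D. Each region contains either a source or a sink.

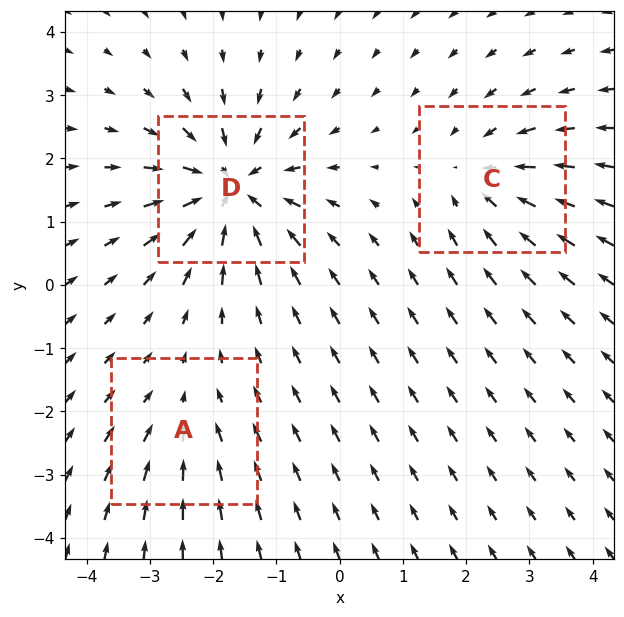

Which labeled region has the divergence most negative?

Divergence at each region's feature centre — A: about -2, C: about -3, D: about -6. Region D is most negative.

D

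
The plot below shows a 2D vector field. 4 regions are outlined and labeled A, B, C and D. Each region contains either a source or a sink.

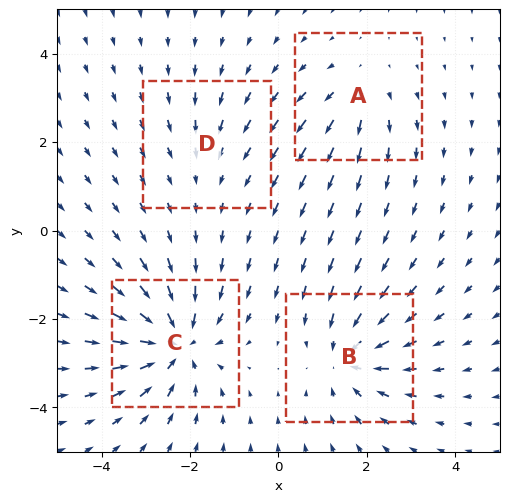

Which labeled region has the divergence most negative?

Divergence at each region's feature centre — A: about +3, B: about -5, C: about -7, D: about -2. Region C is most negative.

C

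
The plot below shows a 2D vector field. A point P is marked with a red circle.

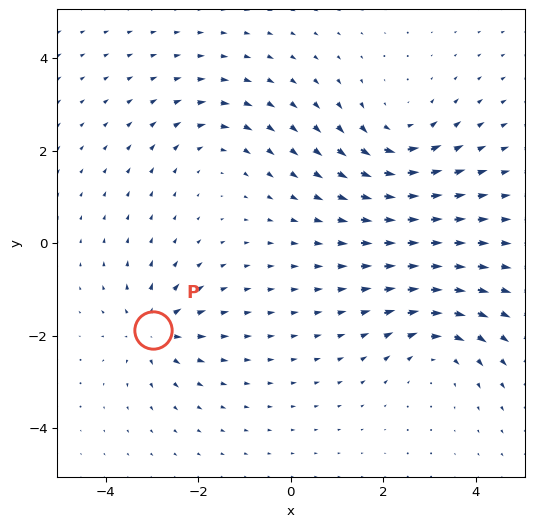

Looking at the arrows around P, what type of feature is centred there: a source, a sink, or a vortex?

source

At P (-3.0, -1.9) the arrows spread outward. Divergence about +5, curl ≈0 — positive divergence with near-zero curl is a source.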